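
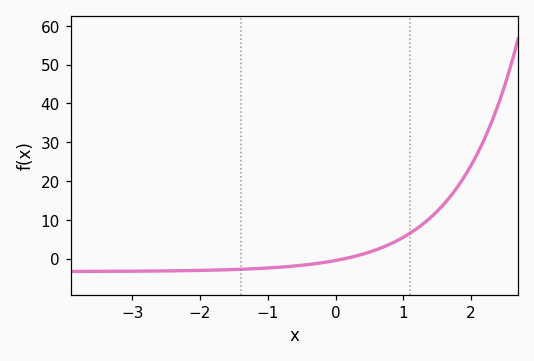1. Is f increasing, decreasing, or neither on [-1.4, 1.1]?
increasing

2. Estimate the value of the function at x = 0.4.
1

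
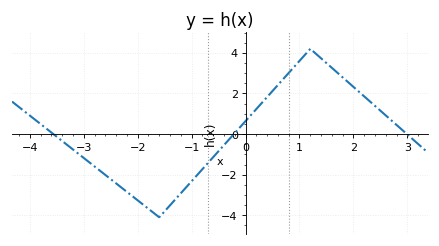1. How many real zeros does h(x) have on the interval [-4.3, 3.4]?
3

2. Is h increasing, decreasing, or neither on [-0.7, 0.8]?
increasing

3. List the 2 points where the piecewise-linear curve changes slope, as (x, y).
(-1.6, -4.1); (1.2, 4.2)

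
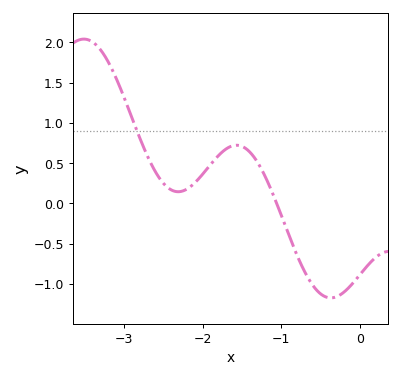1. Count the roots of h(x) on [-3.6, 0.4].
1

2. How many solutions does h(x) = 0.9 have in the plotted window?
1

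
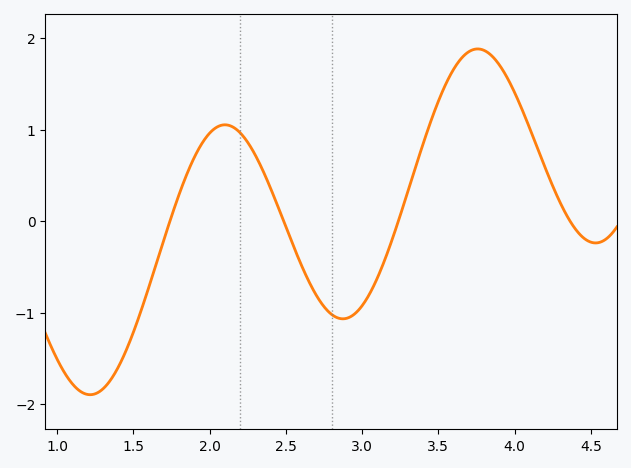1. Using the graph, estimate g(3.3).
0.3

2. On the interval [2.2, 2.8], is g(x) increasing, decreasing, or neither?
decreasing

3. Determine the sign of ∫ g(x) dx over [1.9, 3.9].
positive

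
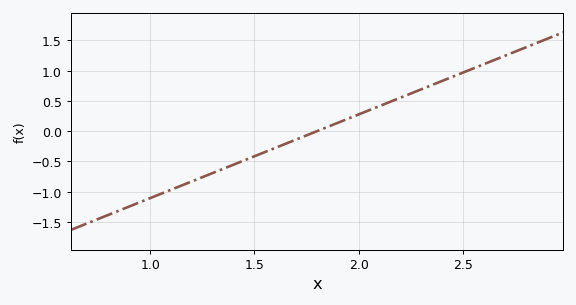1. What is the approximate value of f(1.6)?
-0.3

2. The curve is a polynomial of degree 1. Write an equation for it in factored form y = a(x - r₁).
y = 1.38(x - 1.8)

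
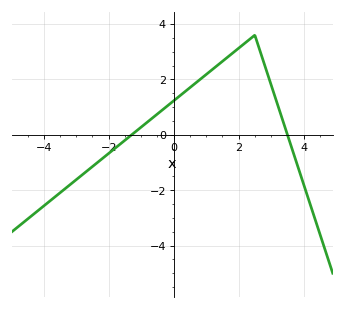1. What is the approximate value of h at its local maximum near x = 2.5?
3.6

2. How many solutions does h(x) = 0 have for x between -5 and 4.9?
2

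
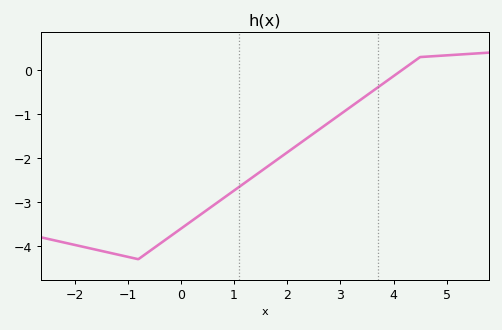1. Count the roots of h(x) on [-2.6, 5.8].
1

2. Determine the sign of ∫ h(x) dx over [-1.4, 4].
negative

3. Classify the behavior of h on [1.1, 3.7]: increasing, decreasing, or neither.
increasing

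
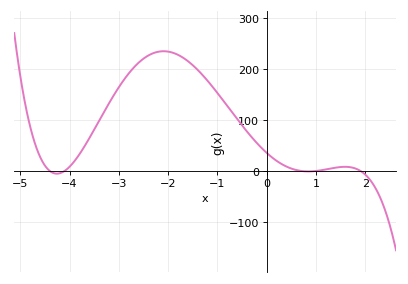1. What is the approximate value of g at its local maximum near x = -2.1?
230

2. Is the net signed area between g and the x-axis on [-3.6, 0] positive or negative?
positive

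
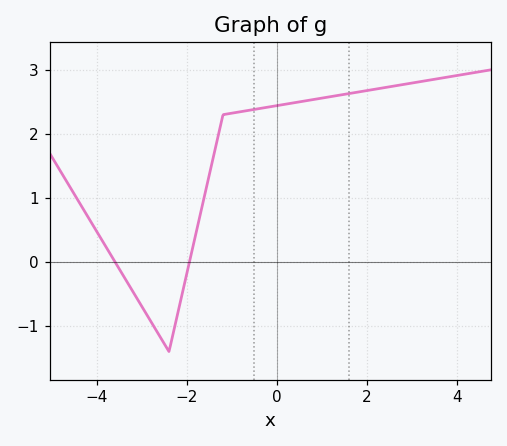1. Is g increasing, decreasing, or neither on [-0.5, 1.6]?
increasing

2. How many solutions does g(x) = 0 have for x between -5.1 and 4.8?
2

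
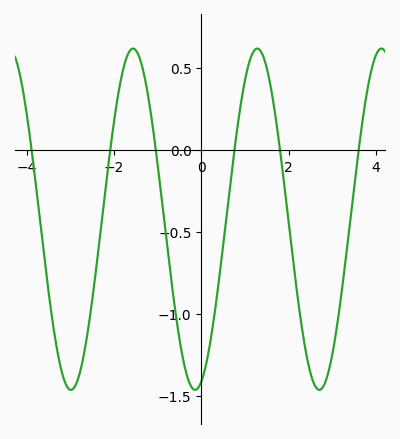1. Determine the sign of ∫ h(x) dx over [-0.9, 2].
negative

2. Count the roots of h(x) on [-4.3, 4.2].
6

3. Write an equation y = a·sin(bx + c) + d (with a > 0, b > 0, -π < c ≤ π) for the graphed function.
y = 1.04sin(2.21x - 1.26) - 0.42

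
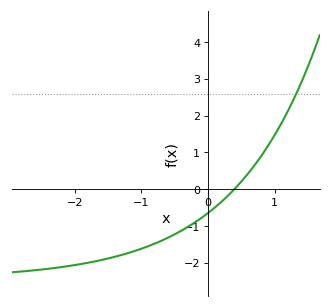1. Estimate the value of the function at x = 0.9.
1.17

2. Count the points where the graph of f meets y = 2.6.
1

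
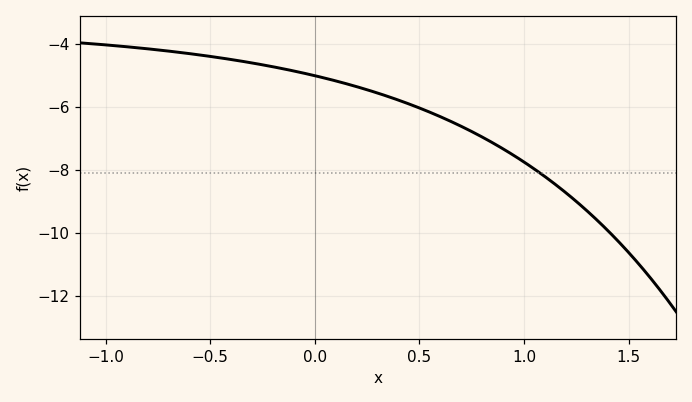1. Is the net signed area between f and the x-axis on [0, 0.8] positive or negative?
negative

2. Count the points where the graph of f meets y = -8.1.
1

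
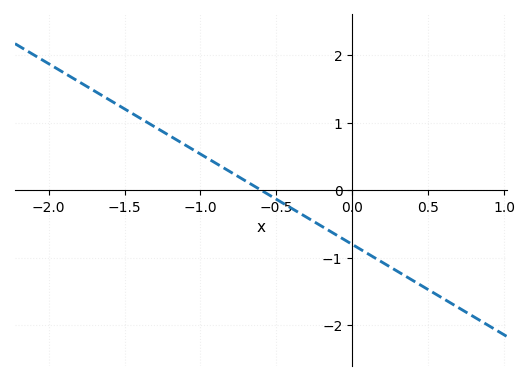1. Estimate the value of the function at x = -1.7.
1.5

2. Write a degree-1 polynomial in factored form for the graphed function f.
y = -1.34(x + 0.6)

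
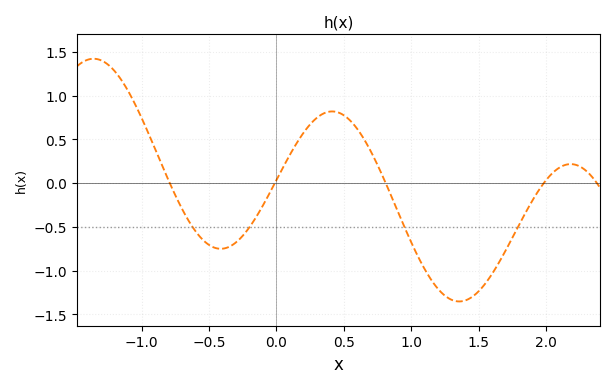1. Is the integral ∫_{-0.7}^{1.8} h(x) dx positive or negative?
negative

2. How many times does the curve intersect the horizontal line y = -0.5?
4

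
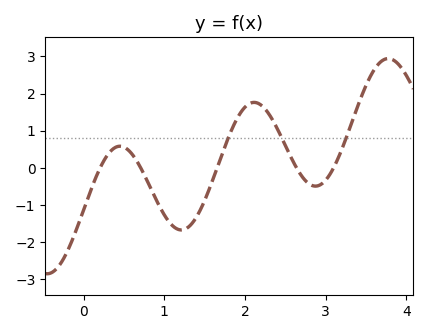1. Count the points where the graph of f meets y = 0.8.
3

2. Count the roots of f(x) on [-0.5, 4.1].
5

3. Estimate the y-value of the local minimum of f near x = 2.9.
-0.493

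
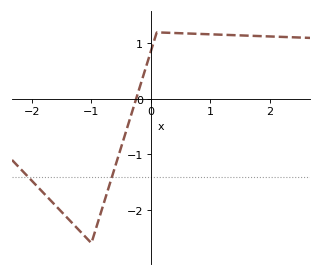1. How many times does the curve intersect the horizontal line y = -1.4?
2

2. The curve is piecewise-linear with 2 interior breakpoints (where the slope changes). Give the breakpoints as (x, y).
(-1, -2.6); (0.1, 1.2)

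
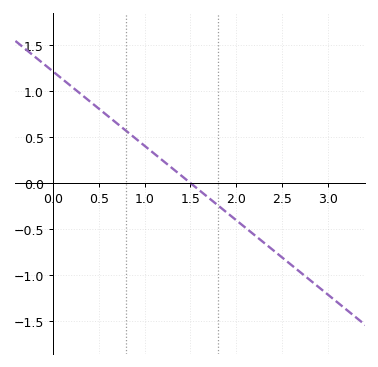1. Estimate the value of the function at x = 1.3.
0.162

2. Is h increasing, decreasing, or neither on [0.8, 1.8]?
decreasing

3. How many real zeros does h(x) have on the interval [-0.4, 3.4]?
1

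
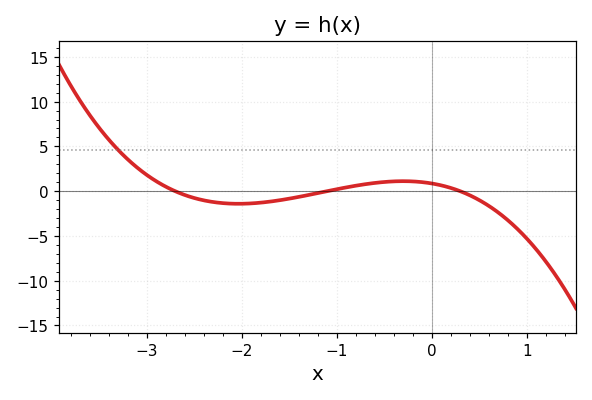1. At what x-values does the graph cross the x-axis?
-2.7, -1.1, 0.3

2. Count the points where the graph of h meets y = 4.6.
1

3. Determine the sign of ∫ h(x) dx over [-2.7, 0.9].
negative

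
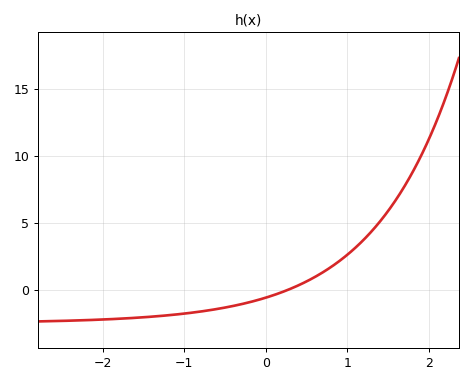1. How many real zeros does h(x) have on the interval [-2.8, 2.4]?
1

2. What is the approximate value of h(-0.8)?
-1.5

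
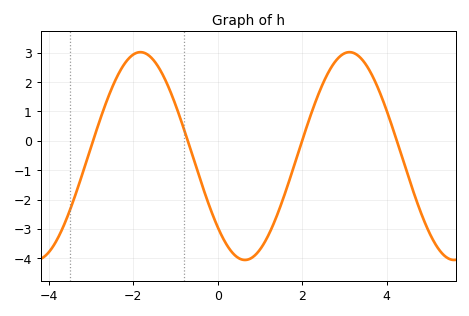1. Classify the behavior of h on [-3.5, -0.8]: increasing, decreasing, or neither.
neither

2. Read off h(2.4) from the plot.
1.64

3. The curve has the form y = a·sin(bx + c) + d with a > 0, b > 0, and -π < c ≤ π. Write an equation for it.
y = 3.54sin(1.27x - 2.39) - 0.52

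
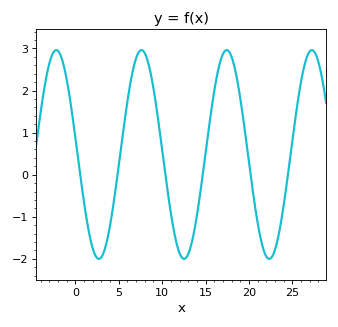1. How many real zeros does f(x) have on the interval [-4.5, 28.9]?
6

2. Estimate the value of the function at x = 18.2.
2.67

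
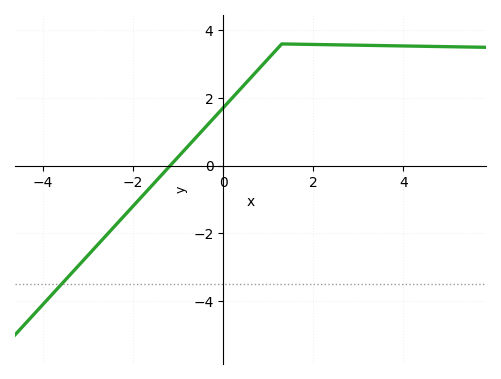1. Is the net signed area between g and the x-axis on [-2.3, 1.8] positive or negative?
positive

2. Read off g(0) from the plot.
1.8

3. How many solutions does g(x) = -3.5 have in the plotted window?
1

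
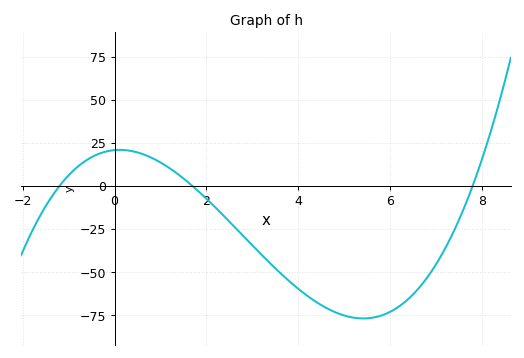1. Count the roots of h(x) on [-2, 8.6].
3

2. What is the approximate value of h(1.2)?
10.4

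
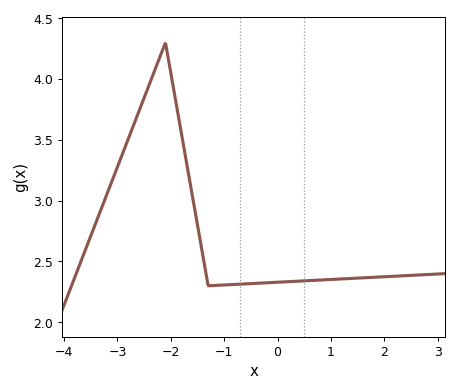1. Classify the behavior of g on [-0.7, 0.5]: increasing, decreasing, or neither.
increasing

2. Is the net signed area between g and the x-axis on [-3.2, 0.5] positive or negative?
positive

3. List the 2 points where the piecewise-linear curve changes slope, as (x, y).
(-2.1, 4.3); (-1.3, 2.3)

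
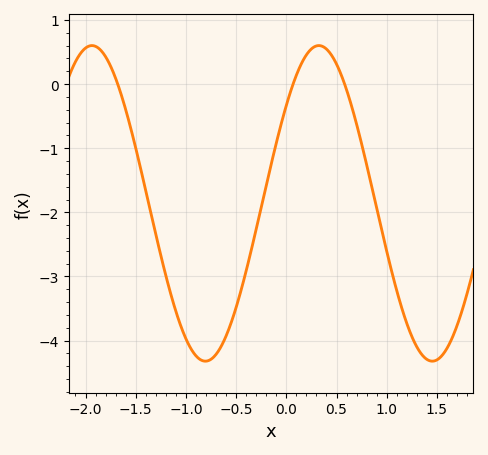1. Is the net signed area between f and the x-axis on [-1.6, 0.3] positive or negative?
negative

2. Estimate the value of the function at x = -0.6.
-3.93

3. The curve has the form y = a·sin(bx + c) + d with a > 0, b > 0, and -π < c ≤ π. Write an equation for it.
y = 2.46sin(2.78x + 0.67) - 1.86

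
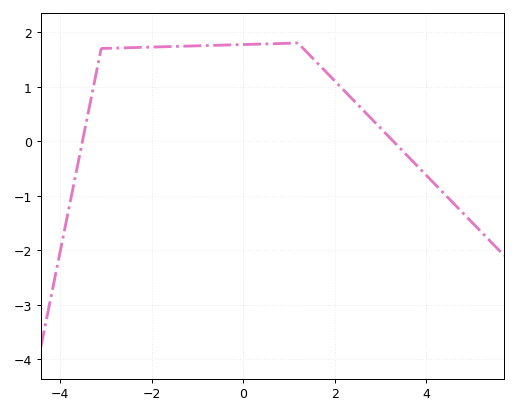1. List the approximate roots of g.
-3.51, 3.28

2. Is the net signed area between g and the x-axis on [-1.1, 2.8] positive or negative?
positive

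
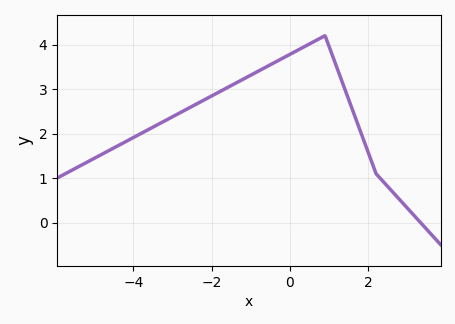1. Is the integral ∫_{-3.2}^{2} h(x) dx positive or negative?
positive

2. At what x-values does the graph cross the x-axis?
3.4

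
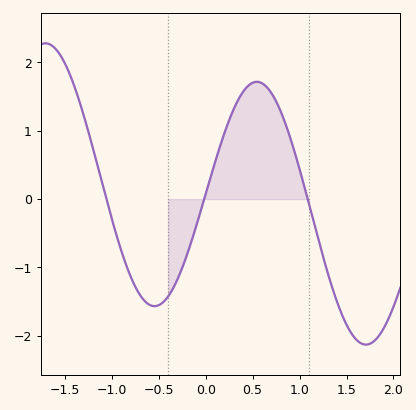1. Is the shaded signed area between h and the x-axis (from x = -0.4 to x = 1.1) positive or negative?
positive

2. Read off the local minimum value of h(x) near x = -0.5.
-1.6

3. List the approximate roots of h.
-1.1, 0, 1.1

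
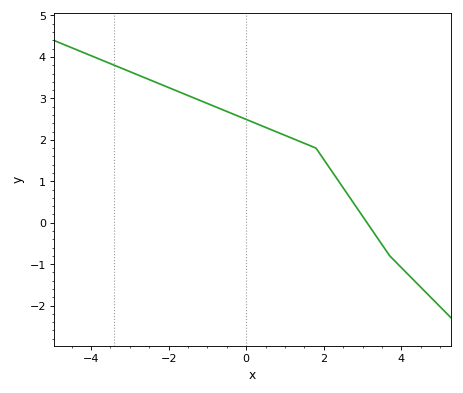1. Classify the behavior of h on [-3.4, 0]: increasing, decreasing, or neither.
decreasing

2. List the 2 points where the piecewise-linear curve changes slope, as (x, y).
(1.8, 1.8); (3.7, -0.8)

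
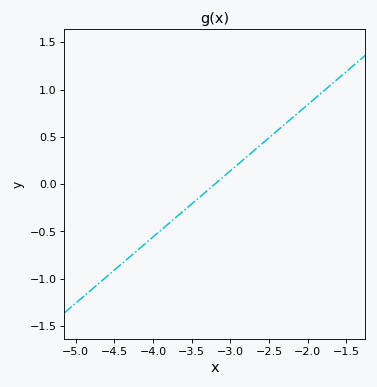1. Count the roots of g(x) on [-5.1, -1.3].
1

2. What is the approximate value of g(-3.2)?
0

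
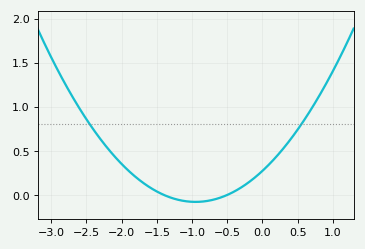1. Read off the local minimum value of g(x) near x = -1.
-0.1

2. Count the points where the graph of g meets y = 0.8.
2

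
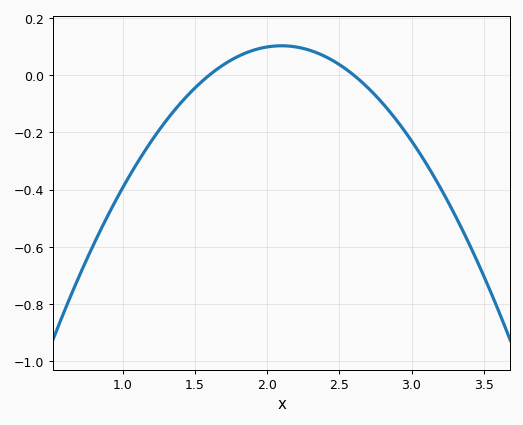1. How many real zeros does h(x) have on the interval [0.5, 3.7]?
2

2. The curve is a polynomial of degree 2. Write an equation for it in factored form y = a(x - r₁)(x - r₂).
y = -0.41(x - 1.6)(x - 2.6)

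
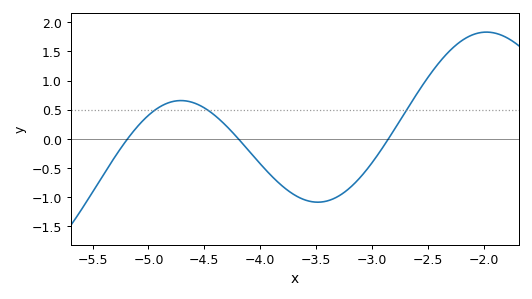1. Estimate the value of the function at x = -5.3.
-0.3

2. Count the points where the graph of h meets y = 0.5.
3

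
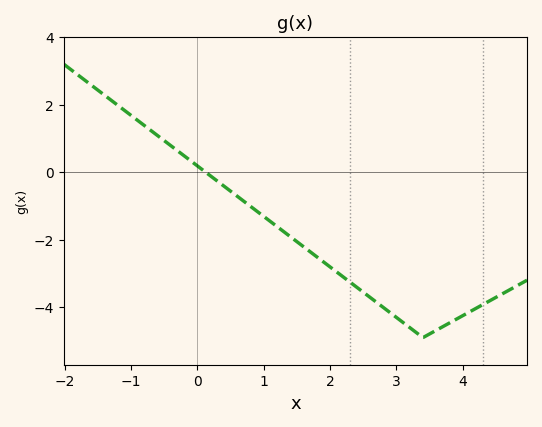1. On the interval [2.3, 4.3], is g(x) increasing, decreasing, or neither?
neither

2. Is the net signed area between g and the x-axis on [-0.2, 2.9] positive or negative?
negative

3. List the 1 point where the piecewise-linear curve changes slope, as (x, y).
(3.4, -4.9)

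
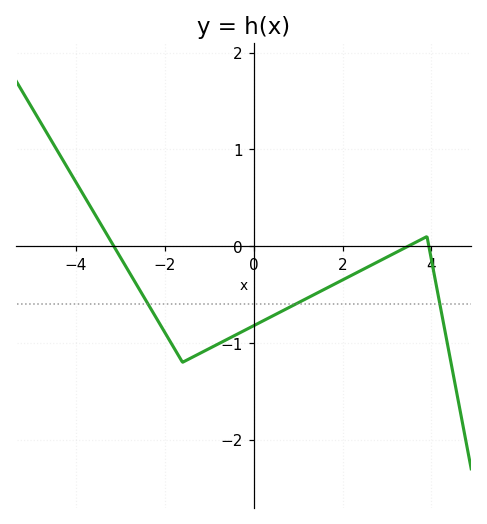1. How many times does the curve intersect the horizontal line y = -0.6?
3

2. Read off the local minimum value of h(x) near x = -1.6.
-1.2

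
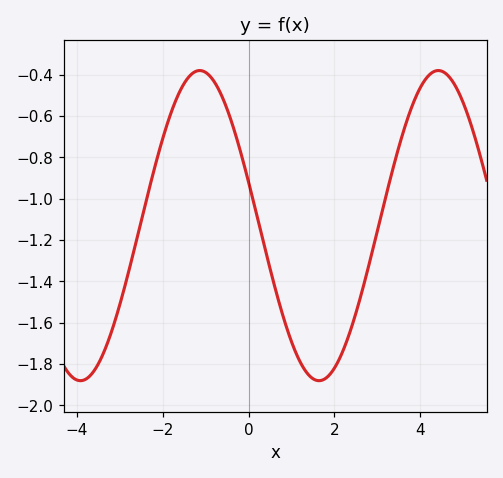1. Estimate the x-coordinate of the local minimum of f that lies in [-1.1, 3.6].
1.6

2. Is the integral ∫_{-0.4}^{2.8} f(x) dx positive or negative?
negative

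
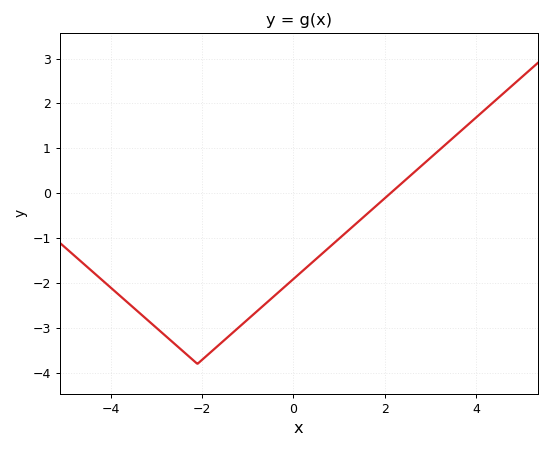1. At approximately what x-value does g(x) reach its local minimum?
-2.2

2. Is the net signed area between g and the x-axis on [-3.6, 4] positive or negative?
negative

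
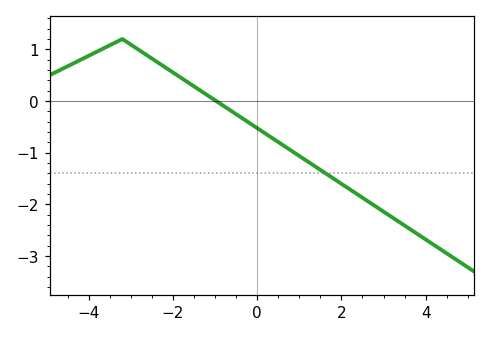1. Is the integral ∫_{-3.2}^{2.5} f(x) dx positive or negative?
negative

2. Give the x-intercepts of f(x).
-1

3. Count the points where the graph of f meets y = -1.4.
1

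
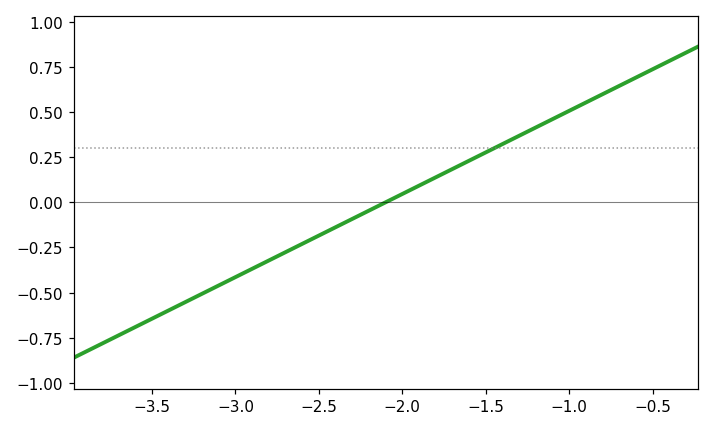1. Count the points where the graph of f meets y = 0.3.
1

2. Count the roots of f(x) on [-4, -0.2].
1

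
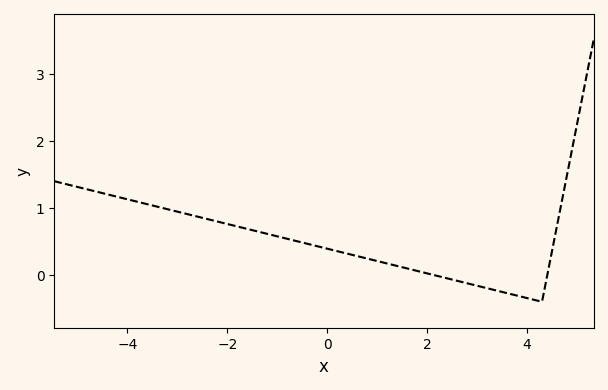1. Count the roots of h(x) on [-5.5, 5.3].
2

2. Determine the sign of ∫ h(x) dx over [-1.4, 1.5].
positive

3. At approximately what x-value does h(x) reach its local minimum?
4.3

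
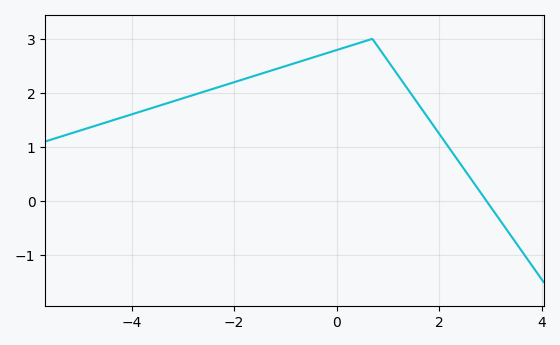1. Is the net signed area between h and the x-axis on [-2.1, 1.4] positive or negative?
positive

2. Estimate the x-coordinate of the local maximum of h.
0.6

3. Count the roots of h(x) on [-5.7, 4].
1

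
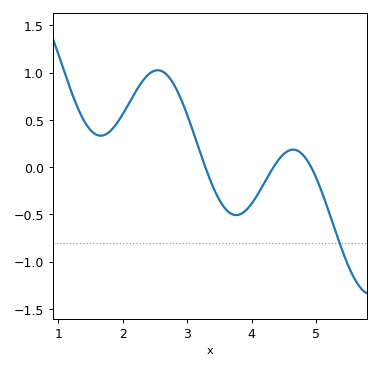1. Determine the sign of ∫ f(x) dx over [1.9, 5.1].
positive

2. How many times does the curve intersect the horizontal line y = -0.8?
1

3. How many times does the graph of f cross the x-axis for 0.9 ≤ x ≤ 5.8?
3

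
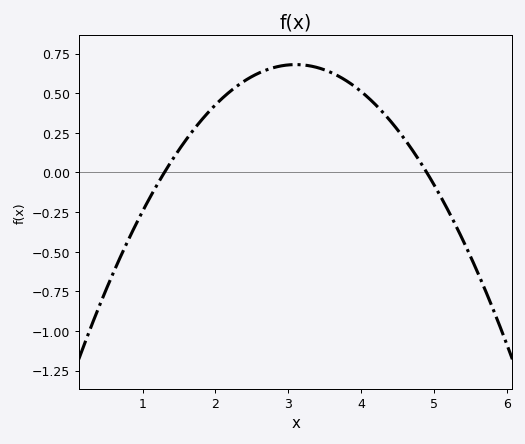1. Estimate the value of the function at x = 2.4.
0.6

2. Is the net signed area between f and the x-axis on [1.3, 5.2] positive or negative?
positive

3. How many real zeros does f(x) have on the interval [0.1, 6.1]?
2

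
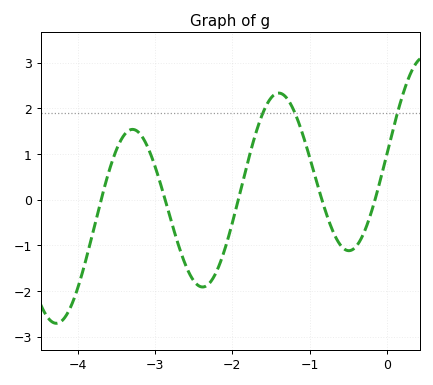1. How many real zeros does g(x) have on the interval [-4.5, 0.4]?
5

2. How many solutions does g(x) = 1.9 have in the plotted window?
3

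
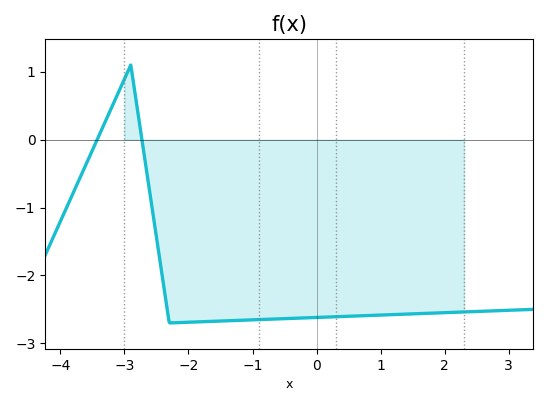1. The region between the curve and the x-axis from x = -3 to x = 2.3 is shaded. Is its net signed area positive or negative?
negative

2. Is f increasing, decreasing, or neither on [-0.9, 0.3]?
increasing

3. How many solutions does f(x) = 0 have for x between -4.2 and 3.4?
2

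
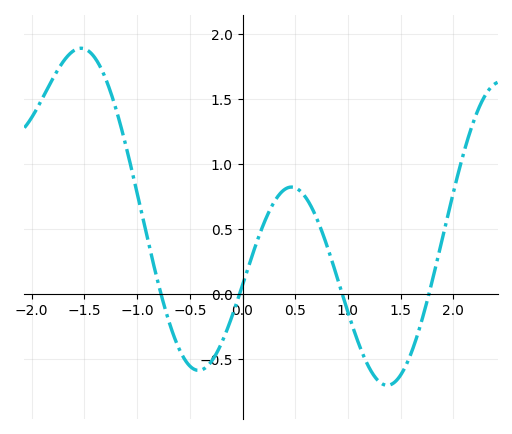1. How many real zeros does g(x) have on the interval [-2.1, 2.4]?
4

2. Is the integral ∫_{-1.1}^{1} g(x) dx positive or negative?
positive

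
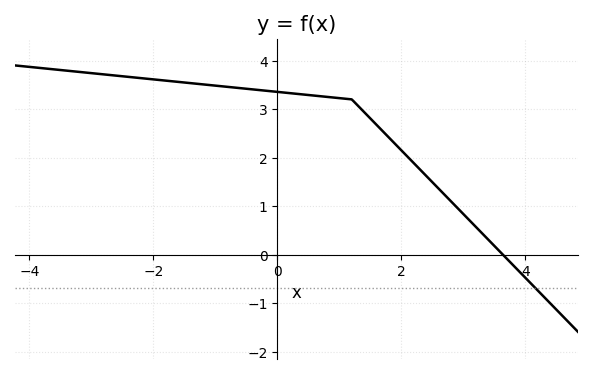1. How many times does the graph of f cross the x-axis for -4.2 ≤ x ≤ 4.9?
1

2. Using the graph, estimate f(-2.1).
3.6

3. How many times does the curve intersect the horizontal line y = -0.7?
1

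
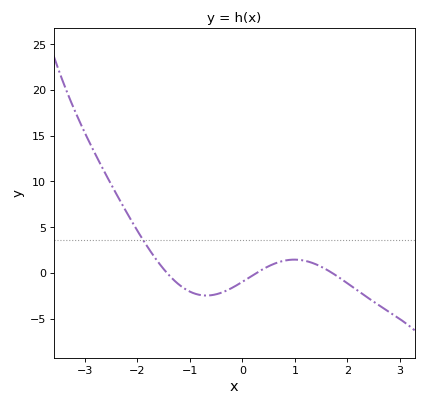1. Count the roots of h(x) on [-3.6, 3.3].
3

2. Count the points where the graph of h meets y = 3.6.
1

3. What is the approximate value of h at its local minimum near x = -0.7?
-2.48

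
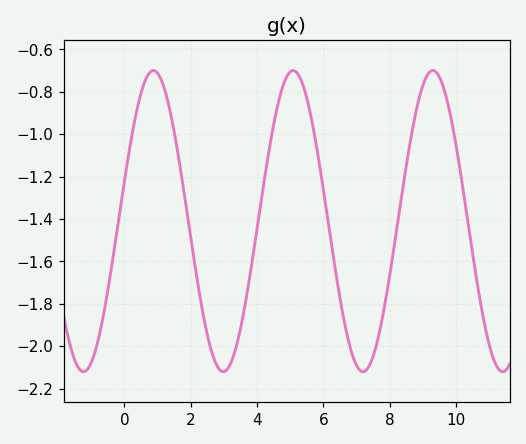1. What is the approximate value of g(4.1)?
-1.34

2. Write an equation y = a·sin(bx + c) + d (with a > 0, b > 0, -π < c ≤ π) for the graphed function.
y = 0.71sin(1.5x + 0.27) - 1.41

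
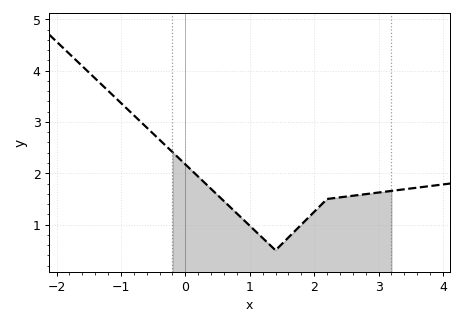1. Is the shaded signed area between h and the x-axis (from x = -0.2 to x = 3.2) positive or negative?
positive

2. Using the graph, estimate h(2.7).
1.6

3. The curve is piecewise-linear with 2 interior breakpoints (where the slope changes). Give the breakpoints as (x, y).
(1.4, 0.5); (2.2, 1.5)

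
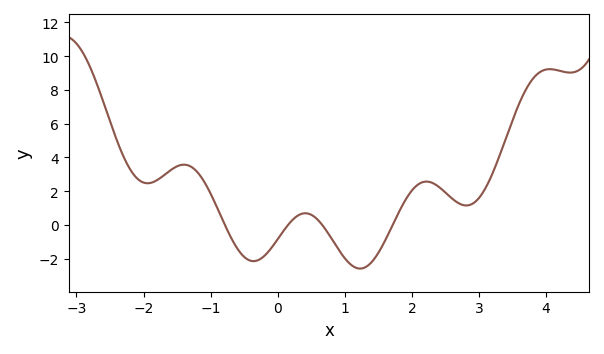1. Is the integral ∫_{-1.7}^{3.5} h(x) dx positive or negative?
positive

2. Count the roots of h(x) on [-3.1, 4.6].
4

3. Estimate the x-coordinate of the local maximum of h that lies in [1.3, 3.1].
2.21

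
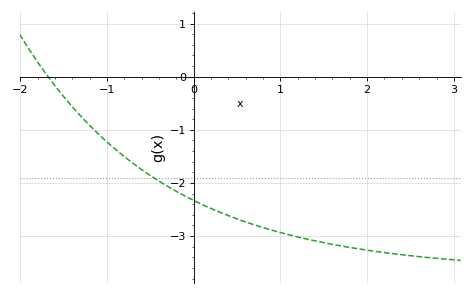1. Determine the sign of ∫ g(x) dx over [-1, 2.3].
negative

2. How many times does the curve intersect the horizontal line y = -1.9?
1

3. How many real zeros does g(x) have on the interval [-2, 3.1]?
1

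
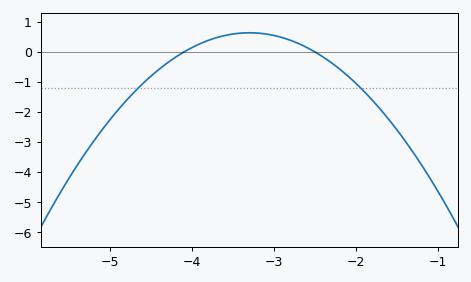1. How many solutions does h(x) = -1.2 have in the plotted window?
2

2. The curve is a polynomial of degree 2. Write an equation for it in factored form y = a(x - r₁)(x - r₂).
y = -1(x + 4.1)(x + 2.5)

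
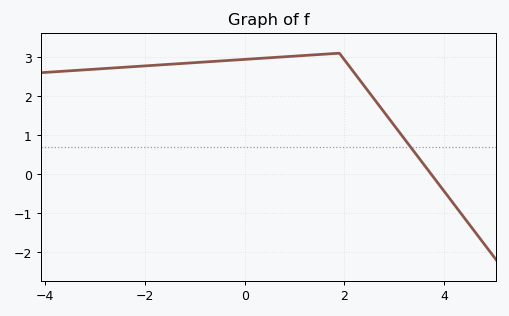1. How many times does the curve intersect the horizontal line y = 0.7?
1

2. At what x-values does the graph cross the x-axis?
3.74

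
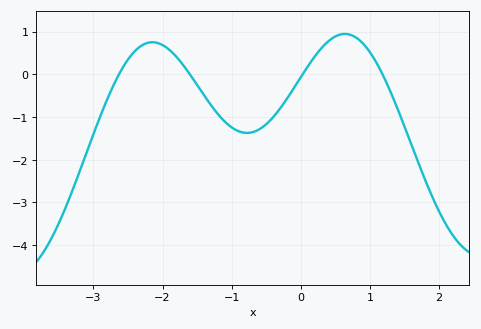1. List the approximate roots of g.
-2.63, -1.61, 0.026, 1.18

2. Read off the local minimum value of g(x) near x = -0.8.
-1.37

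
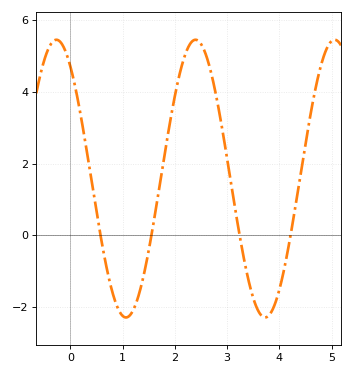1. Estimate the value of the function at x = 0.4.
1.6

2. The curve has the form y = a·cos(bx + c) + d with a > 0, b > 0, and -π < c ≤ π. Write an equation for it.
y = 3.87cos(2.4x + 0.63) + 1.58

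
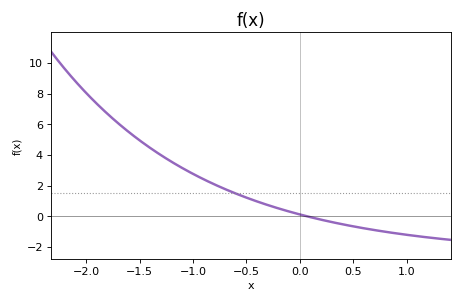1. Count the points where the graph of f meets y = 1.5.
1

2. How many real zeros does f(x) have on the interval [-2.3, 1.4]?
1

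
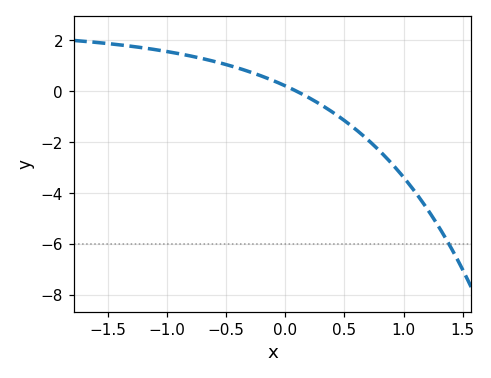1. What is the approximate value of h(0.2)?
-0.258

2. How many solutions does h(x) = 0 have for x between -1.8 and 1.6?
1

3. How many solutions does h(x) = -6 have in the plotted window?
1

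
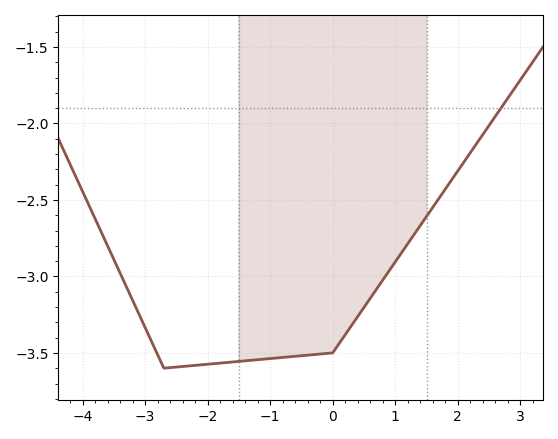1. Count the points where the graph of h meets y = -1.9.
1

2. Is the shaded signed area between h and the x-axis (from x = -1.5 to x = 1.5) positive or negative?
negative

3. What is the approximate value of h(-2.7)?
-3.6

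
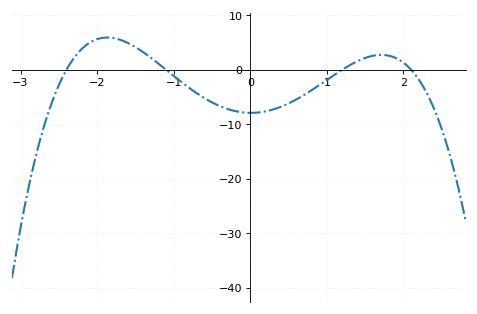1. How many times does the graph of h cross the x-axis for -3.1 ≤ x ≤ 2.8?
4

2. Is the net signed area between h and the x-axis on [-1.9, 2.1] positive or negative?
negative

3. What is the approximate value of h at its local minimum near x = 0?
-8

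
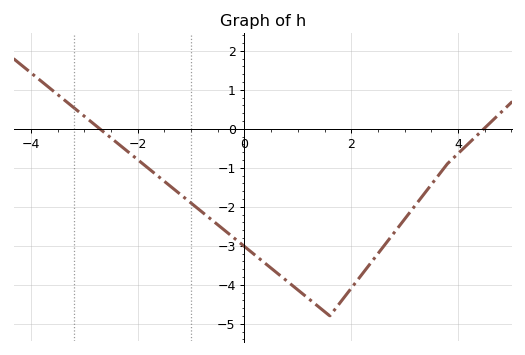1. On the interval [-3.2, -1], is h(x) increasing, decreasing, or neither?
decreasing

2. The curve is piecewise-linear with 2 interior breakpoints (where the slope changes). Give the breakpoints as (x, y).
(1.6, -4.8); (3.8, -0.9)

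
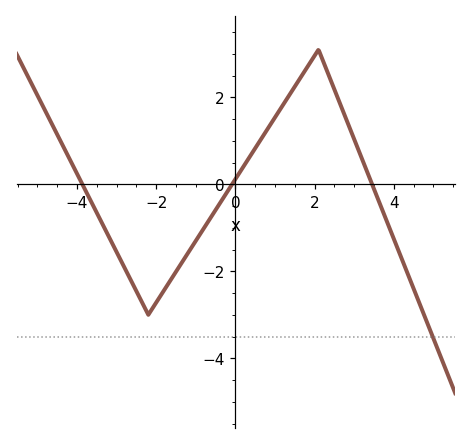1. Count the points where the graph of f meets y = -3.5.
1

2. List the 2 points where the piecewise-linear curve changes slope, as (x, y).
(-2.2, -3); (2.1, 3.1)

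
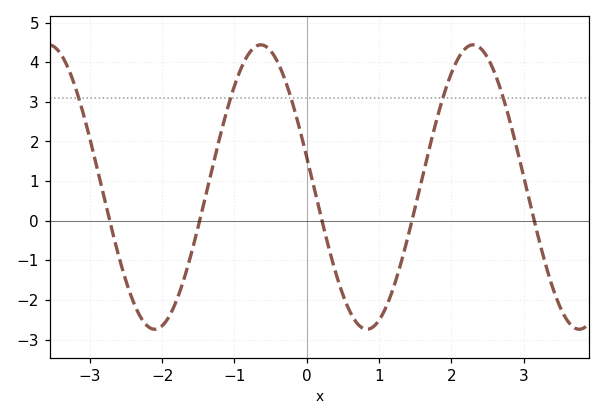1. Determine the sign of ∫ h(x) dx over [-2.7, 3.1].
positive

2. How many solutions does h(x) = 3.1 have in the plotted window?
5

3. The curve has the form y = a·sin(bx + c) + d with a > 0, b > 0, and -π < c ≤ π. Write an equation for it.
y = 3.59sin(2.1x + 2.9) + 0.85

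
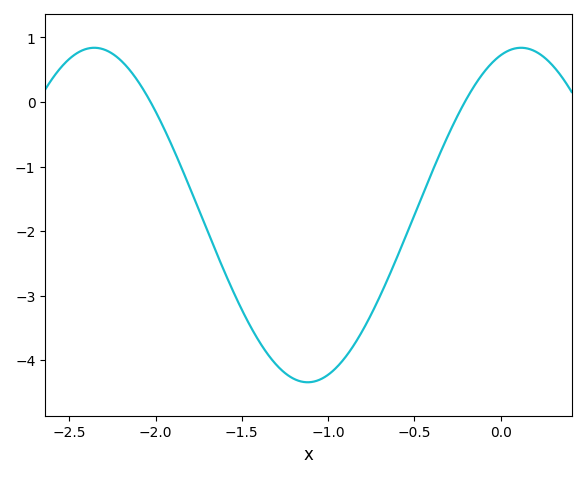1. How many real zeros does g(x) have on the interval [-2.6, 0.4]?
2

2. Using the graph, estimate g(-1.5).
-3.2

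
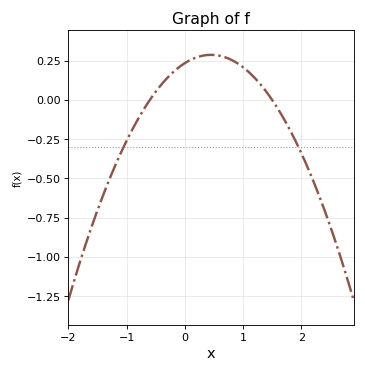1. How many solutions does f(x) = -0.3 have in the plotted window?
2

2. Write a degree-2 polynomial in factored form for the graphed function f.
y = -0.26(x + 0.6)(x - 1.5)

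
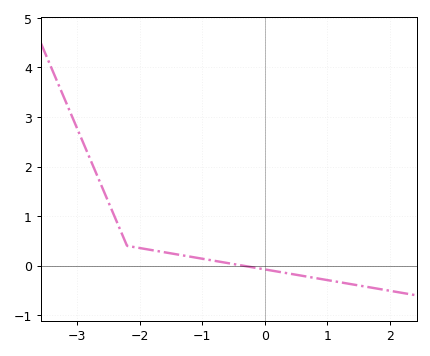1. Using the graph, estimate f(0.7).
-0.2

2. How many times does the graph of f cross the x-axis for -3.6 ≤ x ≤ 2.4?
1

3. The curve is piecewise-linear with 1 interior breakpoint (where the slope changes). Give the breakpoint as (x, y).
(-2.2, 0.4)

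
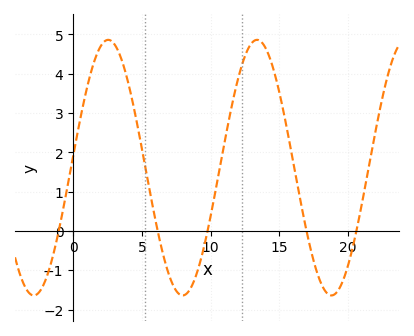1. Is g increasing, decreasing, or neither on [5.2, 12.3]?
neither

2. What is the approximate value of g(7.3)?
-1.4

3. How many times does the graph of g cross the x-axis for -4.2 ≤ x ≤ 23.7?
5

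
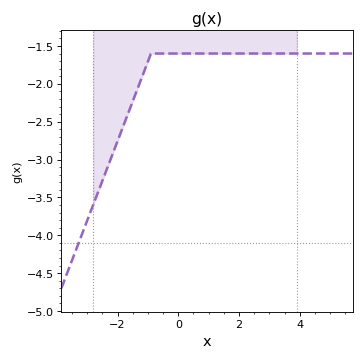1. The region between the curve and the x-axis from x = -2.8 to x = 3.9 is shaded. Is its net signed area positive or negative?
negative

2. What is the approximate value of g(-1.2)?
-1.92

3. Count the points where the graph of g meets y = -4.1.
1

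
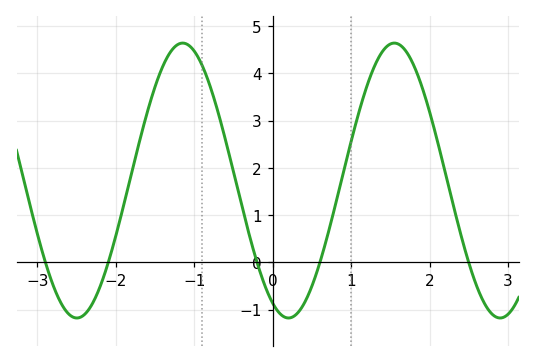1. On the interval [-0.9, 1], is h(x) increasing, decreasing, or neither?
neither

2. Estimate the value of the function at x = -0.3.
0.594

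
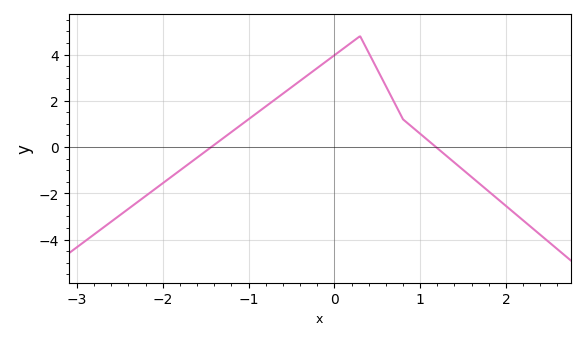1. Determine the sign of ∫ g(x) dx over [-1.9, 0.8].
positive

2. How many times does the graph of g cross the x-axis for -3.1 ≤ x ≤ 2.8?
2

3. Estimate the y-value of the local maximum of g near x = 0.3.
4.8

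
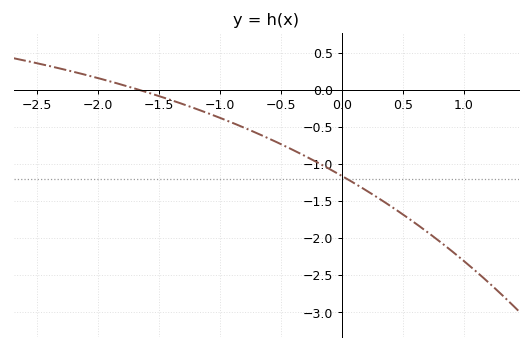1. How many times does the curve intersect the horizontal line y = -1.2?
1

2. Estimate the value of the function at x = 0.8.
-2.05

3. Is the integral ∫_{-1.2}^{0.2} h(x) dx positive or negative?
negative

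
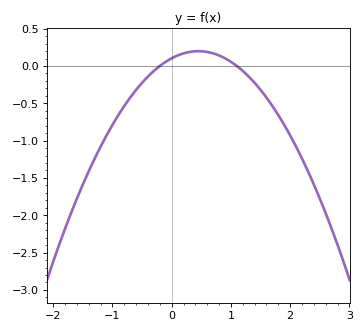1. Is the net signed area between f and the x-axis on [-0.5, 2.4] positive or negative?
negative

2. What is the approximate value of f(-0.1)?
0.056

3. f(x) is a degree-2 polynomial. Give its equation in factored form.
y = -0.47(x + 0.2)(x - 1.1)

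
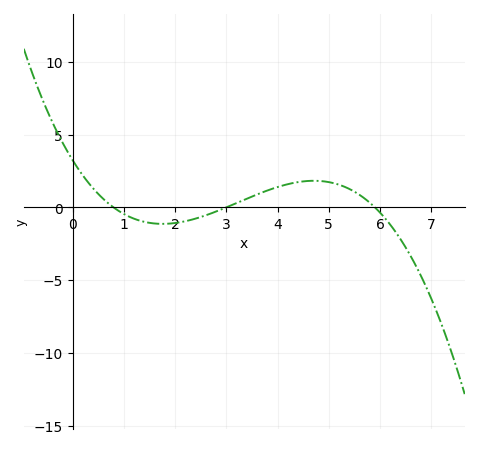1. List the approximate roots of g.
0.8, 3, 5.9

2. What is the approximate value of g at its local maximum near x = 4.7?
1.83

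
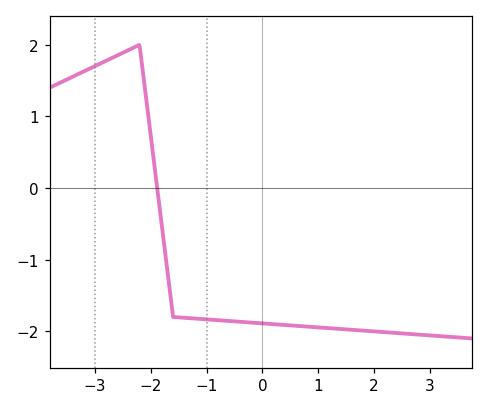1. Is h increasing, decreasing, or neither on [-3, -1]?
neither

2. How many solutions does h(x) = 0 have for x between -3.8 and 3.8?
1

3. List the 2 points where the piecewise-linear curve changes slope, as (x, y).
(-2.2, 2); (-1.6, -1.8)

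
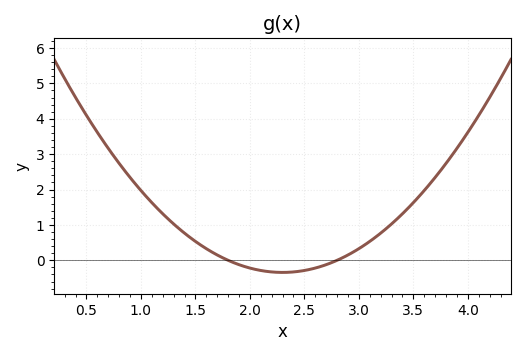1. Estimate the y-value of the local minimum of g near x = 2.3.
-0.3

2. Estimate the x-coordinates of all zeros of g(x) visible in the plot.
1.8, 2.8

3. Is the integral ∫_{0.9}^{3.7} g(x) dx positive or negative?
positive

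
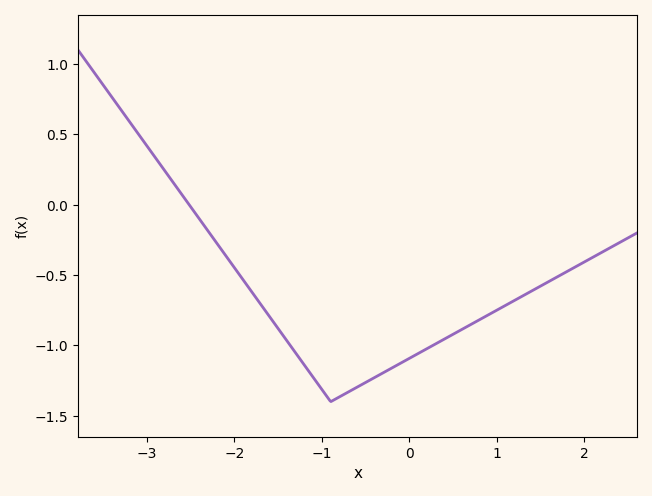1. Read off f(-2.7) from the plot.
0.158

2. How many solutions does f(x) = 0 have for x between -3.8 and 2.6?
1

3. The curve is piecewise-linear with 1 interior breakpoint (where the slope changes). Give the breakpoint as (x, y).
(-0.9, -1.4)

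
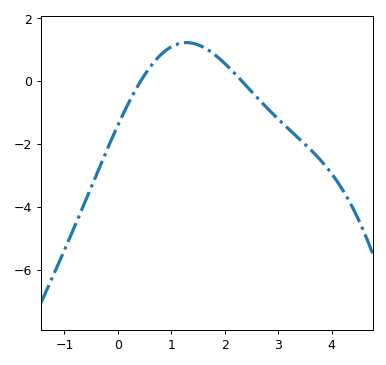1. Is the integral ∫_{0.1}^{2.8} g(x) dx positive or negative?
positive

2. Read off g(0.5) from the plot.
0.2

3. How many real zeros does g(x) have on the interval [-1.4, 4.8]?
2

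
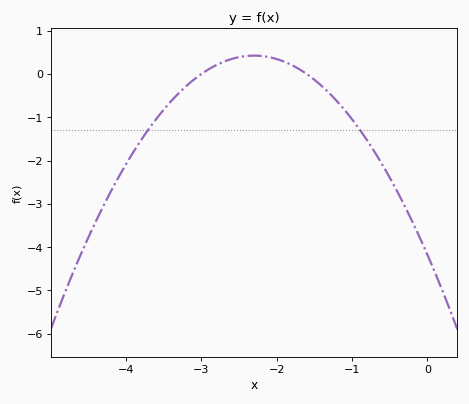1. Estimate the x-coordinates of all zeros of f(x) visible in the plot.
-3, -1.6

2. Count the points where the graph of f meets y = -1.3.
2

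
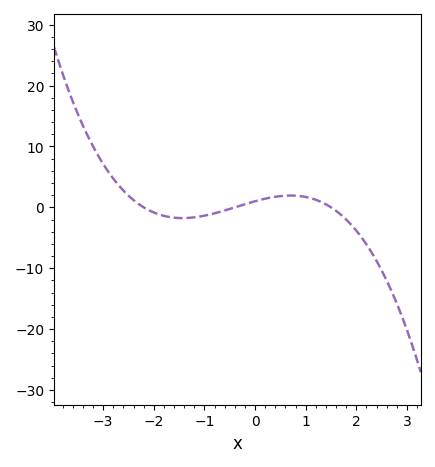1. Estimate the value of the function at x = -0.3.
0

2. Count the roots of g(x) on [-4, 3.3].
3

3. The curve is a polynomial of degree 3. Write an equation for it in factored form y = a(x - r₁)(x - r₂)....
y = -0.76(x + 2.2)(x + 0.4)(x - 1.5)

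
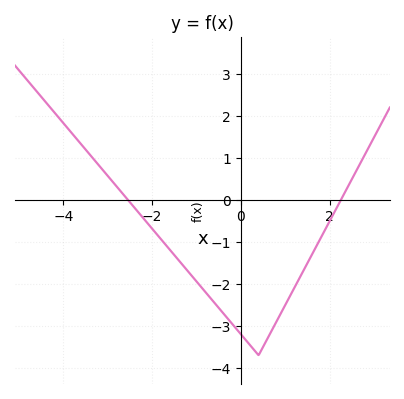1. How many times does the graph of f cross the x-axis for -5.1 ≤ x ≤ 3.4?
2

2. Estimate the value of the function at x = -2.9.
0.445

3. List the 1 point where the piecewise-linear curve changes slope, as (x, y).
(0.4, -3.7)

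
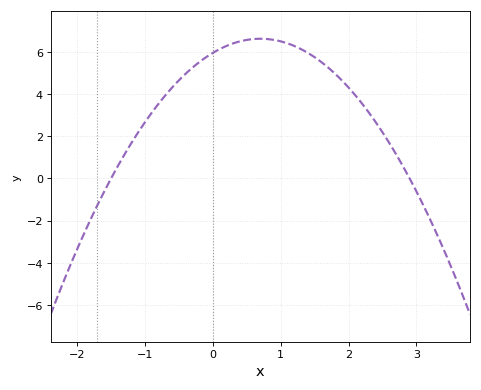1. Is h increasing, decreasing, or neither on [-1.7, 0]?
increasing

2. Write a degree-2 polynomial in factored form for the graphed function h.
y = -1.37(x + 1.5)(x - 2.9)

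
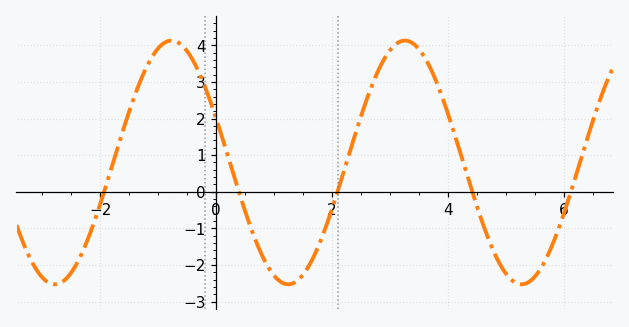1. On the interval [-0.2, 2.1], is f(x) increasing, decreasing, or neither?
neither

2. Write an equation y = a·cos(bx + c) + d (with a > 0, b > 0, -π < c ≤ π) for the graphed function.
y = 3.33cos(1.6x + 1.2) + 0.8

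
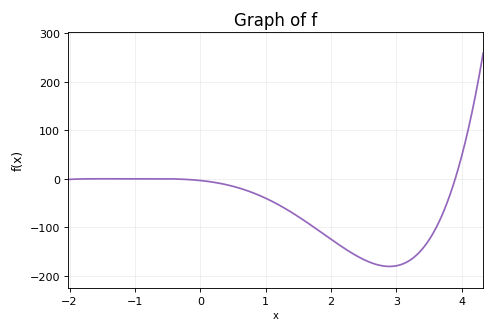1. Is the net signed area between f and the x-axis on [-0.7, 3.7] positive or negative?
negative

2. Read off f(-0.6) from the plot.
0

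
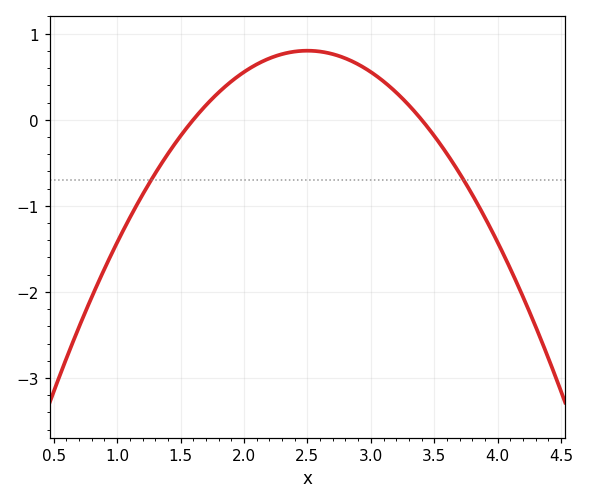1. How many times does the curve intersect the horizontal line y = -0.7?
2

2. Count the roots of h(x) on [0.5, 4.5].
2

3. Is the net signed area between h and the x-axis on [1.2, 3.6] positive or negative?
positive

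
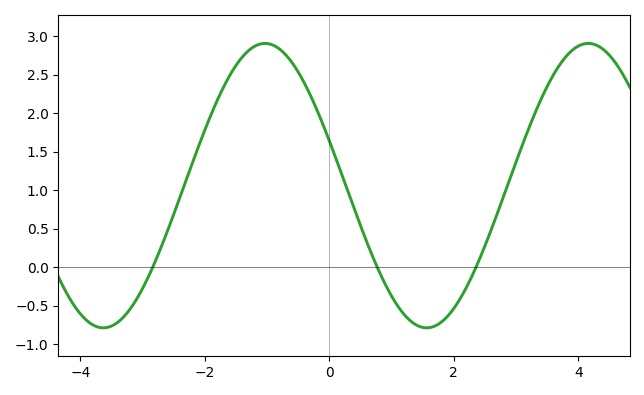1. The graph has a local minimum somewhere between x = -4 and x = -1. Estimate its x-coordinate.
-3.63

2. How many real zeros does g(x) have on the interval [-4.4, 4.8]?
3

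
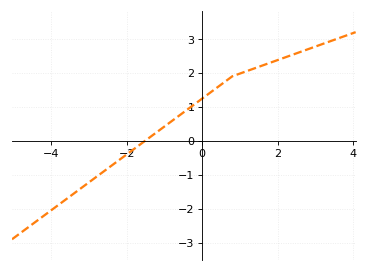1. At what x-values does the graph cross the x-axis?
-1.51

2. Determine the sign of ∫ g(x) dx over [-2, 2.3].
positive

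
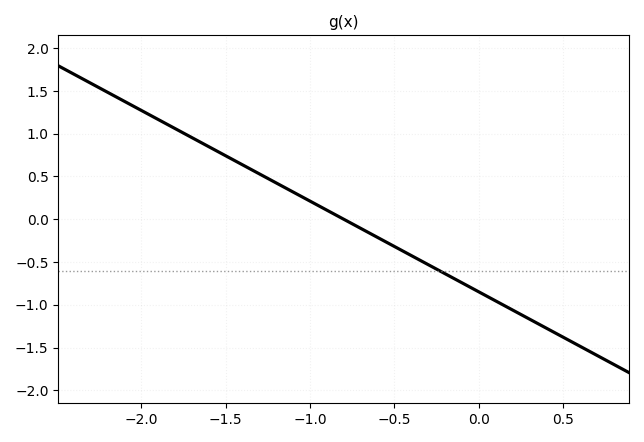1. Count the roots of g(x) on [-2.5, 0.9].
1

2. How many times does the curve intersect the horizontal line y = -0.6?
1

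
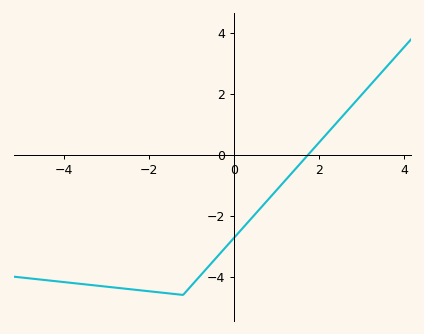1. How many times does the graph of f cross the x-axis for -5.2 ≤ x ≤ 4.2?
1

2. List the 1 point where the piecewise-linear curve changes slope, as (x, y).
(-1.2, -4.6)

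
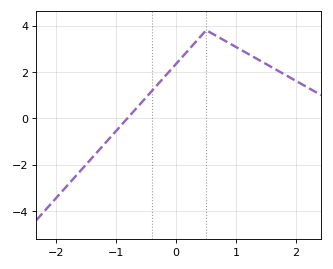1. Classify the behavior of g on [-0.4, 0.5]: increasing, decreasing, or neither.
increasing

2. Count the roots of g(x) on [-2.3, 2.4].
1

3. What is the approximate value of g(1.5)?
2.34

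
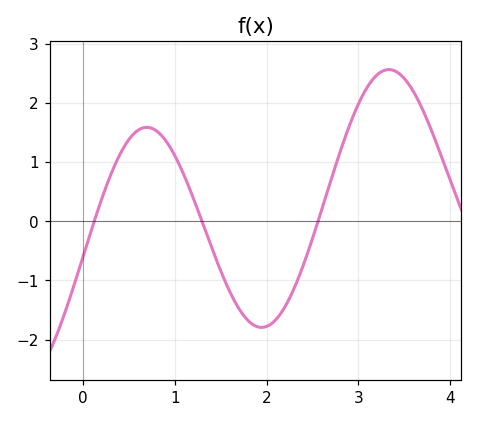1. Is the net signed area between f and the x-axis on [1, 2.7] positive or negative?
negative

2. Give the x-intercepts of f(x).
0.121, 1.3, 2.56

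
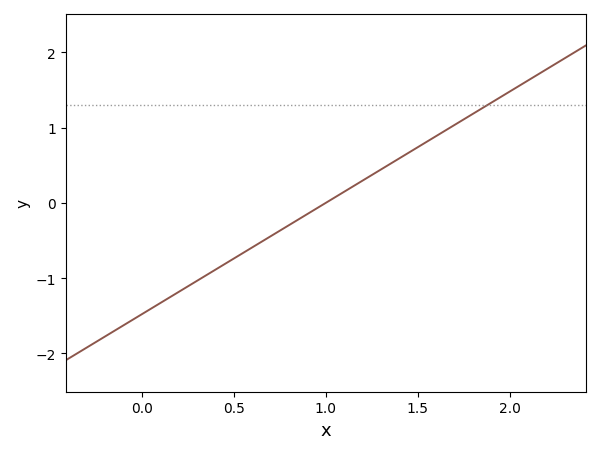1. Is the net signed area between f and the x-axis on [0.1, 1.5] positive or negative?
negative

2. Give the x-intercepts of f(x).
1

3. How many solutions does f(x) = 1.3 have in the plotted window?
1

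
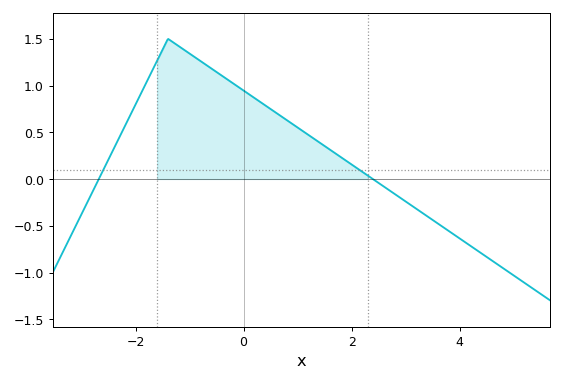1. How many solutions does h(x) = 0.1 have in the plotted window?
2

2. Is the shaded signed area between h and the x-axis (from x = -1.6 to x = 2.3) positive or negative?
positive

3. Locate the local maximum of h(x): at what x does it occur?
-1.4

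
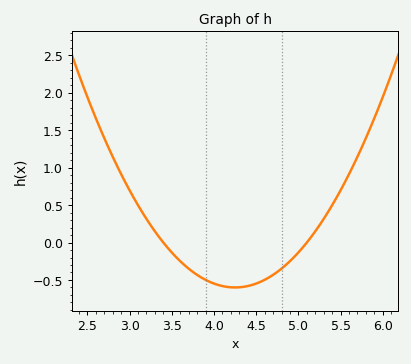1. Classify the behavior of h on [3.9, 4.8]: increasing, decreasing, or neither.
neither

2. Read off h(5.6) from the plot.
0.9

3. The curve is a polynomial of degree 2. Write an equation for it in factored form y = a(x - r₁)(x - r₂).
y = 0.83(x - 3.4)(x - 5.1)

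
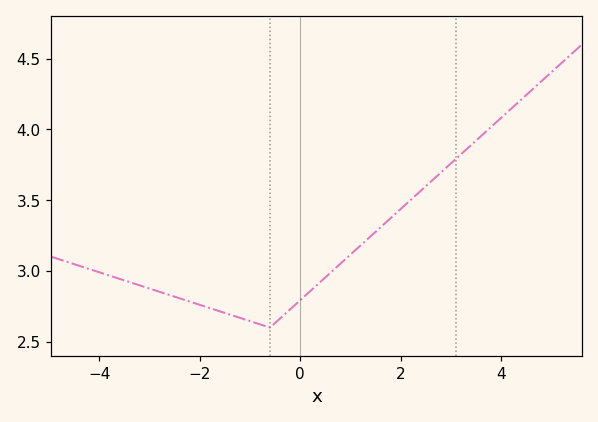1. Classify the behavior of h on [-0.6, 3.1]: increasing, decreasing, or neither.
increasing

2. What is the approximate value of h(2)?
3.45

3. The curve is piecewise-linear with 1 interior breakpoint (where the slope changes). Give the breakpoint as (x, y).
(-0.6, 2.6)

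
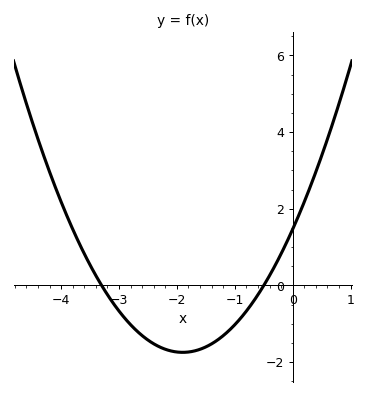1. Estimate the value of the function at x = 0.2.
2.2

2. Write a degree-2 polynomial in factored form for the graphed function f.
y = 0.89(x + 3.3)(x + 0.5)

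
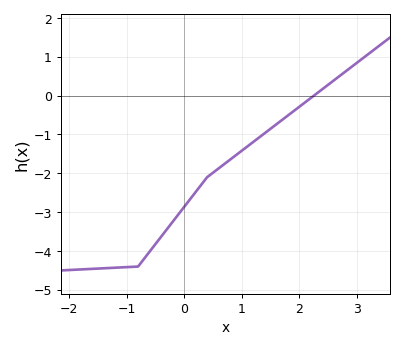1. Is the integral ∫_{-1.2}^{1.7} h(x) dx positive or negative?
negative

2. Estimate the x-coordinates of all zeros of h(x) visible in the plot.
2.26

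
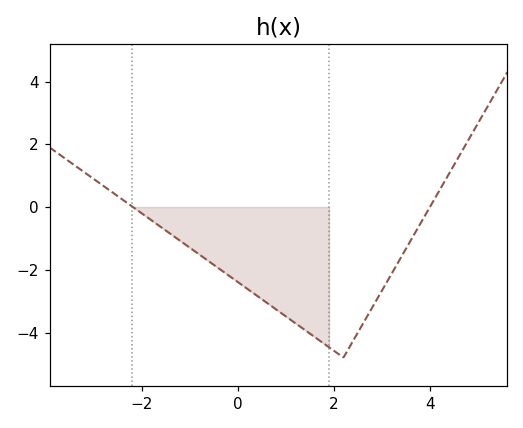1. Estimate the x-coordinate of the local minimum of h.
2.2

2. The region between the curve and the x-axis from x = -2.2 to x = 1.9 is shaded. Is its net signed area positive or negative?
negative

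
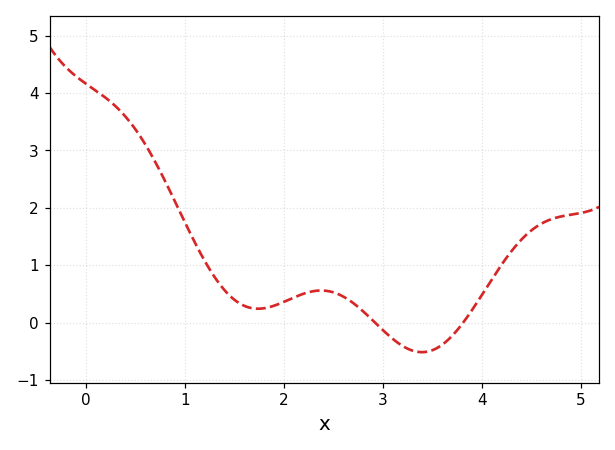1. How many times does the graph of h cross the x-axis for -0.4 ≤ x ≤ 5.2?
2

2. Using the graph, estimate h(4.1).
0.8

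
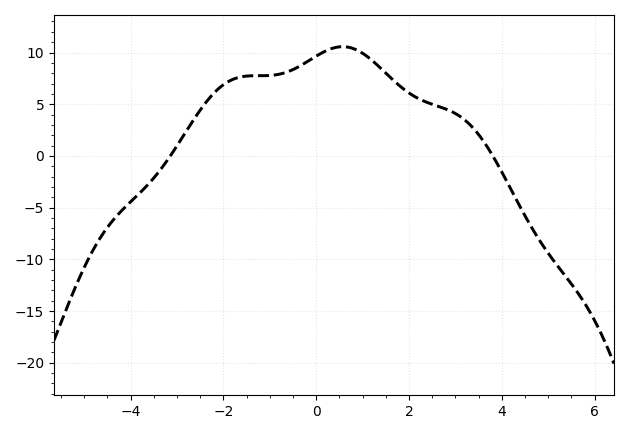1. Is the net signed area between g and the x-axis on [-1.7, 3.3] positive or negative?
positive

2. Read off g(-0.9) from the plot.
7.82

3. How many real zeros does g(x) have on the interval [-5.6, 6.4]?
2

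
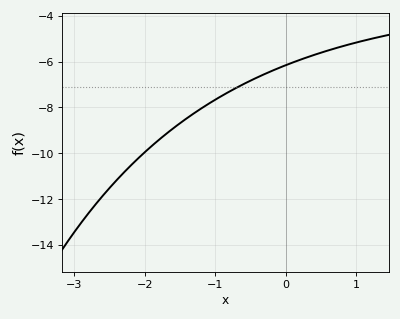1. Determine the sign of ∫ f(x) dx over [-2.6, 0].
negative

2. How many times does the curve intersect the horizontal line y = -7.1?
1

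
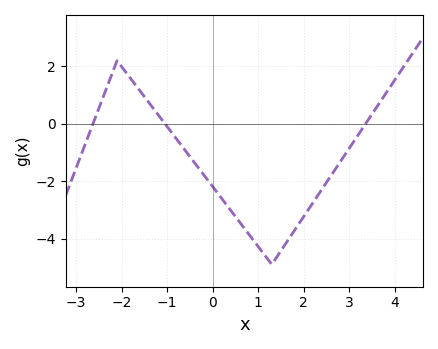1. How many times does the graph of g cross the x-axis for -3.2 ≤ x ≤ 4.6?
3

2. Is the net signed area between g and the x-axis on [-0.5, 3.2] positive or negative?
negative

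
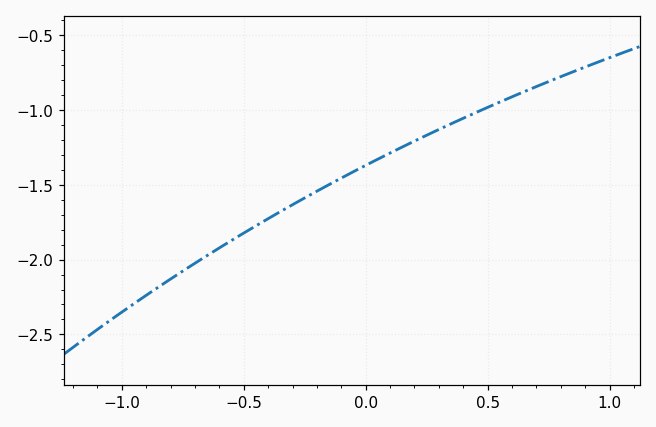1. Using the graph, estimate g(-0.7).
-2.02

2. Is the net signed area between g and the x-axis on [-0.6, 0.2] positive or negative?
negative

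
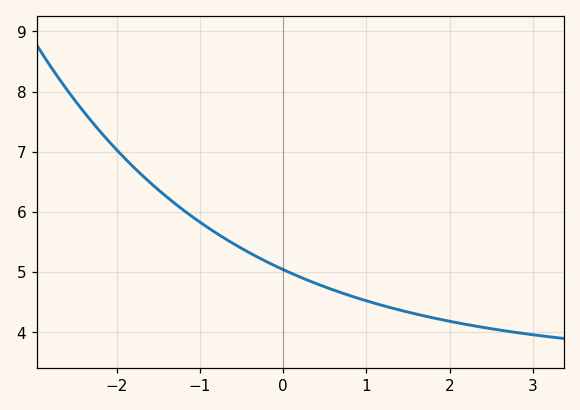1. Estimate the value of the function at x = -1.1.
5.93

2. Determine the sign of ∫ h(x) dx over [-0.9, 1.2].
positive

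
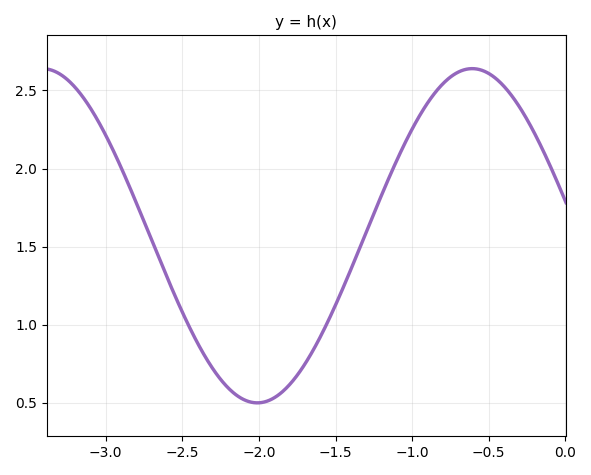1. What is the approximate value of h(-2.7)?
1.55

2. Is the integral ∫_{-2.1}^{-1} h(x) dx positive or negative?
positive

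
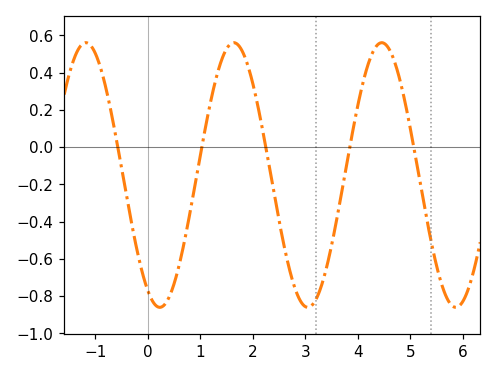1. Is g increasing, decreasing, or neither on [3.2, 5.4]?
neither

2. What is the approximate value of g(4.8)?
0.36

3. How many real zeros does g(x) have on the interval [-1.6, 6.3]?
5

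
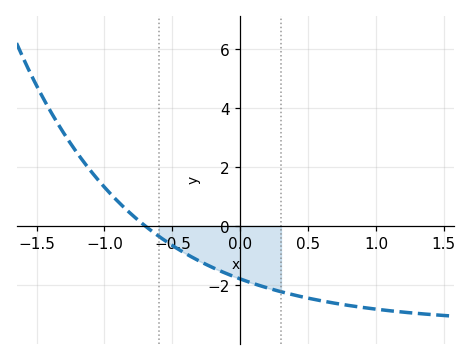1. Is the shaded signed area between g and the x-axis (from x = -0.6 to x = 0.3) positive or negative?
negative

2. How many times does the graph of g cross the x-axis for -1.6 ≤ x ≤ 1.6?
1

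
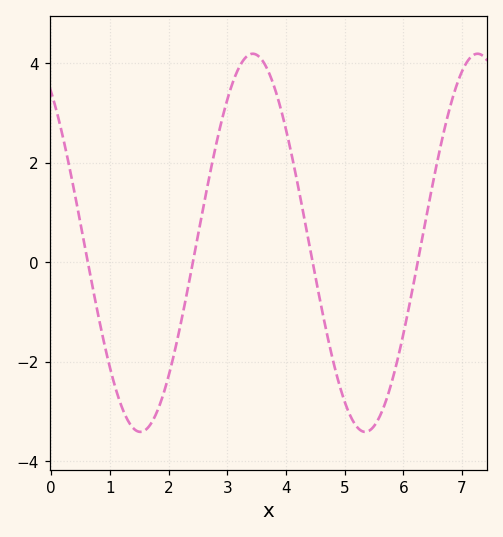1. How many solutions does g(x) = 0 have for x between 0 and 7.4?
4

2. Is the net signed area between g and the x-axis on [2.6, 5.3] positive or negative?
positive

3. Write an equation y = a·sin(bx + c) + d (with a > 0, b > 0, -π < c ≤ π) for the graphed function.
y = 3.8sin(1.6x + 2.2) + 0.39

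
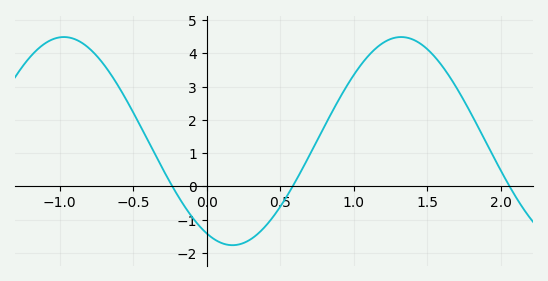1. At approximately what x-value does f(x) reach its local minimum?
0.15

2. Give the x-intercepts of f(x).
-0.25, 0.6, 2.05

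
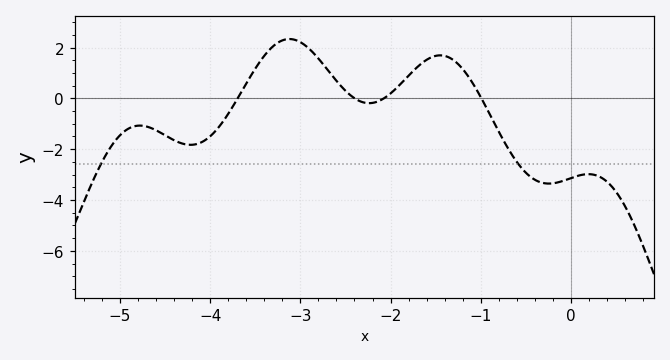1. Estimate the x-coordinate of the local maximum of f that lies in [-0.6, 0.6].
0.2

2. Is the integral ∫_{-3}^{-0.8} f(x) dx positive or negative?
positive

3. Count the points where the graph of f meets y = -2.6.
2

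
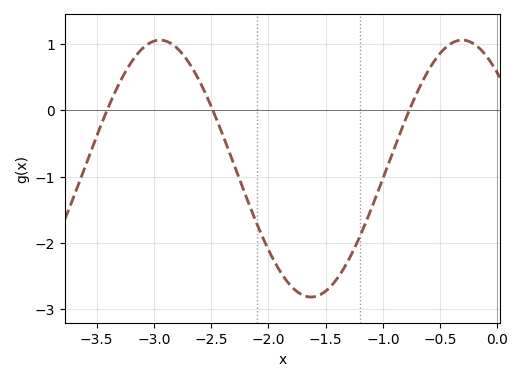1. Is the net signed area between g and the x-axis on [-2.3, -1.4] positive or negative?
negative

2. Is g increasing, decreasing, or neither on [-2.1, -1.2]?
neither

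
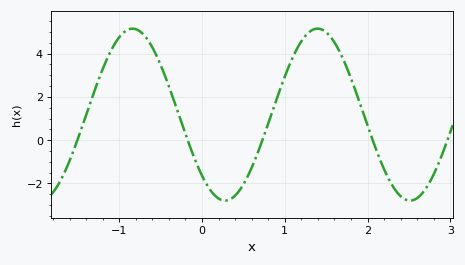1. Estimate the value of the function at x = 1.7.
3.8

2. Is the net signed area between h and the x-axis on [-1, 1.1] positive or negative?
positive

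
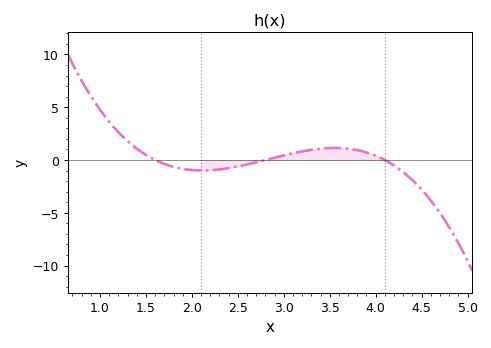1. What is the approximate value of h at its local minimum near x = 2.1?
-1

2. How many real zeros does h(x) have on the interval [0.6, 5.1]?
3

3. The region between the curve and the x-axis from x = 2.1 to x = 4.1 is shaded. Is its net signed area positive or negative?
positive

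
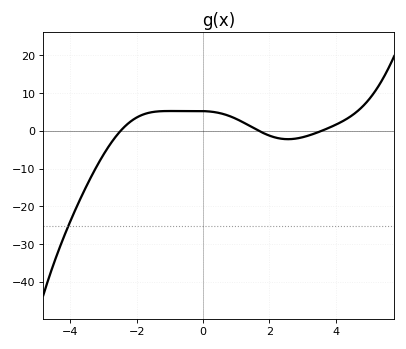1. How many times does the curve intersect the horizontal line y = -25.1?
1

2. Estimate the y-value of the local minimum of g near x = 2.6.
-2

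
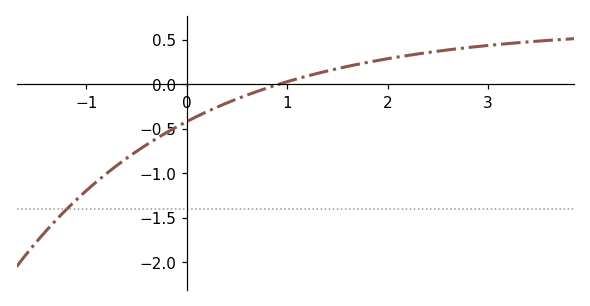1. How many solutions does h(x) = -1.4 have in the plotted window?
1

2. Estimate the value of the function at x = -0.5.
-0.75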